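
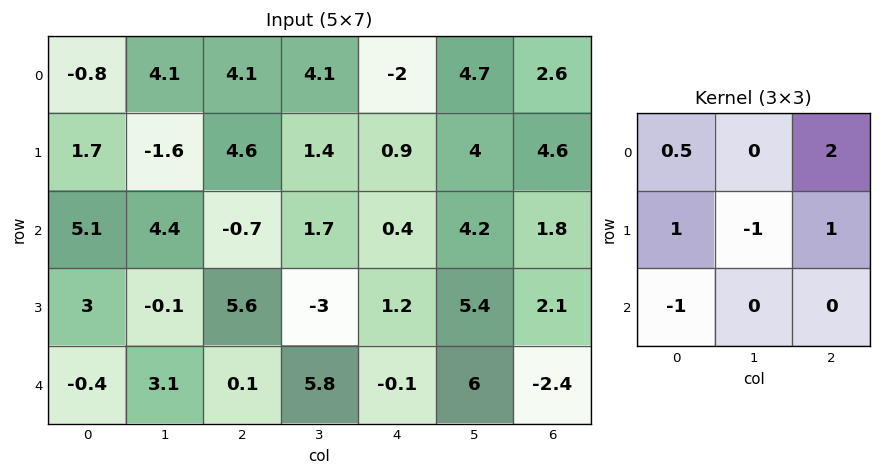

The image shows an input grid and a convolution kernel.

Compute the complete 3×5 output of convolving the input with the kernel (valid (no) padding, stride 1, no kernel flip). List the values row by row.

10.6 1.05 2.85 14.25 5.3
7.05 8.9 -3.5 17.2 6.45
10.25 -6.2 10.15 4.65 1.8

Output[0,0]: The receptive field on the input at this output position is [-0.8 4.1 4.1 / 1.7 -1.6 4.6 / 5.1 4.4 -0.7]. Elementwise product with the kernel and sum: -0.8·0.5 + 4.1·2 + 1.7·1 + -1.6·-1 + 4.6·1 + 5.1·-1.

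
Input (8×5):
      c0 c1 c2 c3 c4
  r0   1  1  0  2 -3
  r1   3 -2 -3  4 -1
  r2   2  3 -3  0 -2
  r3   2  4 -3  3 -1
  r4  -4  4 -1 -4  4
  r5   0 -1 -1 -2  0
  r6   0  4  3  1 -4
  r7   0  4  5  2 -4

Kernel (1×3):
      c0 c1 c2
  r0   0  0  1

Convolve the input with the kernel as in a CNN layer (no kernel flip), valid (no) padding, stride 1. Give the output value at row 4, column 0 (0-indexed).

-1

The receptive field on the input at this output position is [-4 4 -1]. Elementwise product with the kernel and sum: -1·1.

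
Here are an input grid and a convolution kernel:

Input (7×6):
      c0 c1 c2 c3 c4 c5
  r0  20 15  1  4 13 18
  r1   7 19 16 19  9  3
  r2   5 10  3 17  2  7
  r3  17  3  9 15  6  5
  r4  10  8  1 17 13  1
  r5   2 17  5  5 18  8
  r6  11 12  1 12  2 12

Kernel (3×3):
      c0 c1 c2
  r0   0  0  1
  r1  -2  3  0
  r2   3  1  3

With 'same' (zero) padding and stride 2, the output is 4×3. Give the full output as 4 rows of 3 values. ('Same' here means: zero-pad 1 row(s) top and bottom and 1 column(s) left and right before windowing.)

Output[0,0]: The receptive field on the zero-padded input at this output position is [0 0 0 / 0 20 15 / 0 7 19]. Elementwise product with the kernel and sum: 0·1 + 0·-2 + 20·3 + 0·3 + 7·1 + 19·3.
Output[0,1]: The receptive field on the zero-padded input at this output position is [0 0 0 / 15 1 4 / 19 16 19]. Elementwise product with the kernel and sum: 0·1 + 15·-2 + 1·3 + 19·3 + 16·1 + 19·3.

124 103 106
60 71 41
86 73 67
50 -16 -10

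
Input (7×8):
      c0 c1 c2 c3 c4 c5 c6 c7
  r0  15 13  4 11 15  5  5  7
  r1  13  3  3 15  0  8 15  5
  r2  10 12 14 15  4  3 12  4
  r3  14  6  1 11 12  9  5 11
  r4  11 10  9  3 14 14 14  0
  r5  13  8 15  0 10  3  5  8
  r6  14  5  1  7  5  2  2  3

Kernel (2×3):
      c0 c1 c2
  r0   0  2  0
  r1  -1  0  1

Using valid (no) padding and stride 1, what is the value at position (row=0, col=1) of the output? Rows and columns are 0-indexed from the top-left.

The receptive field on the input at this output position is [13 4 11 / 3 3 15]. Elementwise product with the kernel and sum: 4·2 + 3·-1 + 15·1.

20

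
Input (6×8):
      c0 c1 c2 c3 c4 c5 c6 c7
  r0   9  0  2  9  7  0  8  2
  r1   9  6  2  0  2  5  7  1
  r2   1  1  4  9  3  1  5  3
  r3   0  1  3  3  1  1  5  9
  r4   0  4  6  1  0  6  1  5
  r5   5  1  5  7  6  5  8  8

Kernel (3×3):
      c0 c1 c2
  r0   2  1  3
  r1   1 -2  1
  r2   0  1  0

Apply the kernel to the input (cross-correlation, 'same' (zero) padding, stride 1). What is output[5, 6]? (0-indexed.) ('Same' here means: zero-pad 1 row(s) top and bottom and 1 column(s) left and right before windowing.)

The receptive field on the zero-padded input at this output position is [6 1 5 / 5 8 8 / 0 0 0]. Elementwise product with the kernel and sum: 6·2 + 1·1 + 5·3 + 5·1 + 8·-2 + 8·1 + 0·1.

25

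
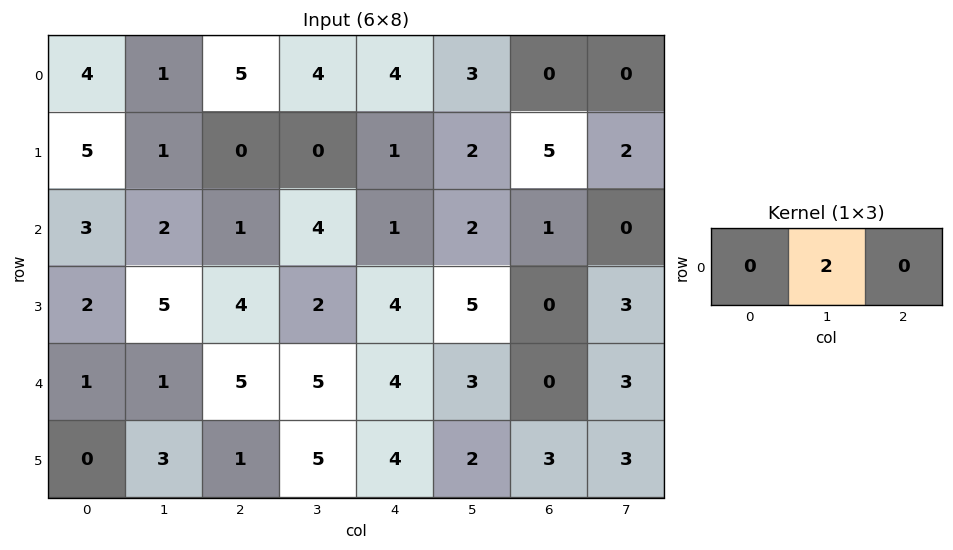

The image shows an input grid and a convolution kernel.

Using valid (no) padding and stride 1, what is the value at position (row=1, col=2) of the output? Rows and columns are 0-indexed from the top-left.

The receptive field on the input at this output position is [0 0 1]. Elementwise product with the kernel and sum: 0·2.

0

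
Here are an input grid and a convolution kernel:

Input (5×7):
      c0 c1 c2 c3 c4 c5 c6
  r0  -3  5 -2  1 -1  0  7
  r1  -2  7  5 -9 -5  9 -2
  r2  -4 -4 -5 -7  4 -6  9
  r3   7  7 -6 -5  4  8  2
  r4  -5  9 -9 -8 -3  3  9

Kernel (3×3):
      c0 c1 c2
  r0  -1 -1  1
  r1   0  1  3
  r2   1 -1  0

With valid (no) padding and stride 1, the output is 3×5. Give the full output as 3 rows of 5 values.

Output[0,0]: The receptive field on the input at this output position is [-3 5 -2 / -2 7 5 / -4 -4 -5]. Elementwise product with the kernel and sum: -3·-1 + 5·-1 + -2·1 + 7·1 + 5·3 + -4·1 + -4·-1.
Output[0,1]: The receptive field on the input at this output position is [5 -2 1 / 7 5 -9 / -4 -5 -7]. Elementwise product with the kernel and sum: 5·-1 + -2·-1 + 1·1 + 5·1 + -9·3 + -4·1 + -5·-1.

18 -23 -22 11 21
-19 -34 3 0 11
-22 -1 22 20 19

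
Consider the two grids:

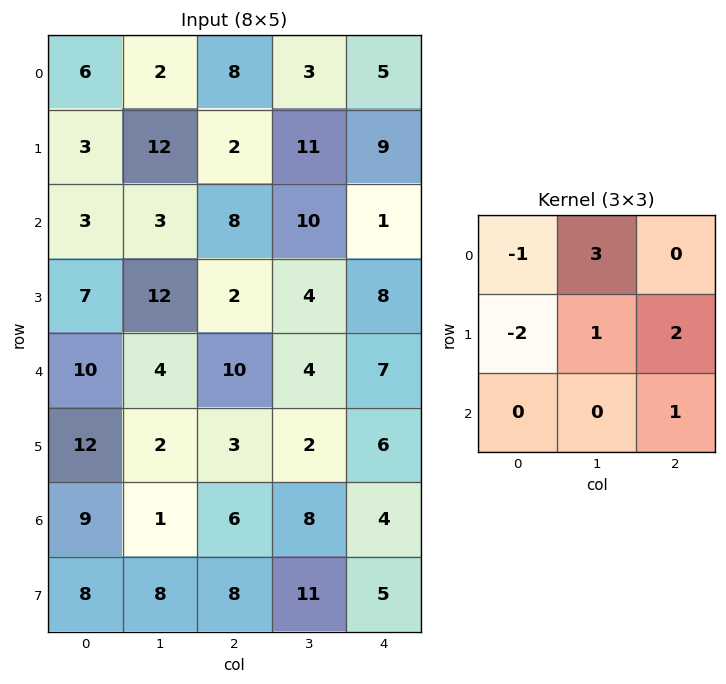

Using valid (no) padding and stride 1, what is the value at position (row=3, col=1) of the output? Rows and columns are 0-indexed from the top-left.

6

The receptive field on the input at this output position is [12 2 4 / 4 10 4 / 2 3 2]. Elementwise product with the kernel and sum: 12·-1 + 2·3 + 4·-2 + 10·1 + 4·2 + 2·1.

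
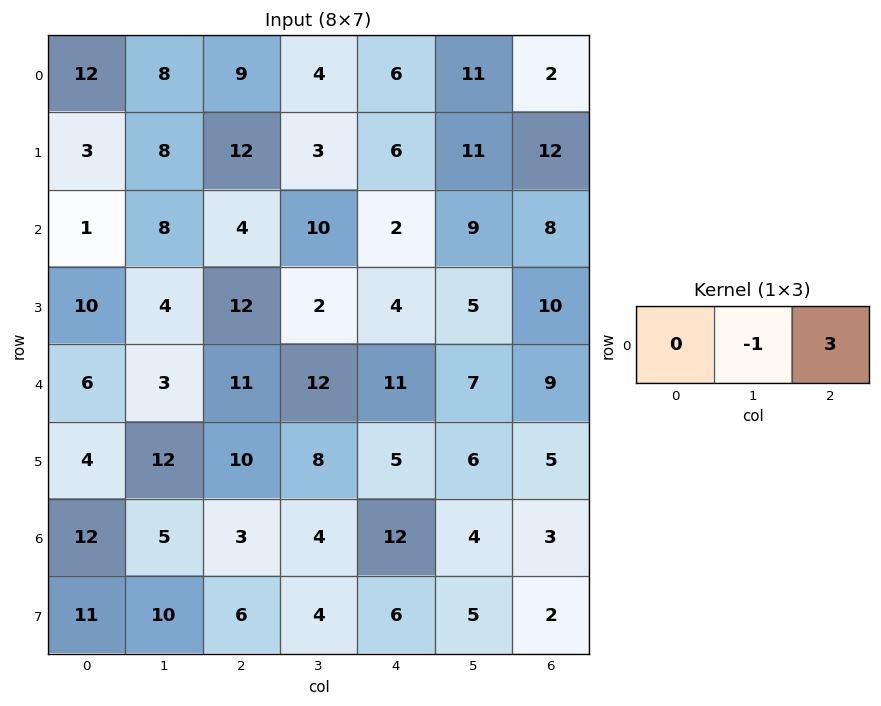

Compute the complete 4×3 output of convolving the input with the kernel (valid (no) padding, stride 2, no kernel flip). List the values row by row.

Output[0,0]: The receptive field on the input at this output position is [12 8 9]. Elementwise product with the kernel and sum: 8·-1 + 9·3.

19 14 -5
4 -4 15
30 21 20
4 32 5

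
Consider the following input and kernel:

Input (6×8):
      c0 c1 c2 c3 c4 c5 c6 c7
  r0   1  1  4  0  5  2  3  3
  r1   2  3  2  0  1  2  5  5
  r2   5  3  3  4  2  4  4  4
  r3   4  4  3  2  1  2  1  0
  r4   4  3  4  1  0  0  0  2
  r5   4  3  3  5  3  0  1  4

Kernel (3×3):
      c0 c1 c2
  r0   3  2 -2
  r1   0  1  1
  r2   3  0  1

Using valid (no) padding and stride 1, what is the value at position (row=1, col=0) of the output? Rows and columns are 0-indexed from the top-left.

The receptive field on the input at this output position is [2 3 2 / 5 3 3 / 4 4 3]. Elementwise product with the kernel and sum: 2·3 + 3·2 + 2·-2 + 3·1 + 3·1 + 4·3 + 3·1.

29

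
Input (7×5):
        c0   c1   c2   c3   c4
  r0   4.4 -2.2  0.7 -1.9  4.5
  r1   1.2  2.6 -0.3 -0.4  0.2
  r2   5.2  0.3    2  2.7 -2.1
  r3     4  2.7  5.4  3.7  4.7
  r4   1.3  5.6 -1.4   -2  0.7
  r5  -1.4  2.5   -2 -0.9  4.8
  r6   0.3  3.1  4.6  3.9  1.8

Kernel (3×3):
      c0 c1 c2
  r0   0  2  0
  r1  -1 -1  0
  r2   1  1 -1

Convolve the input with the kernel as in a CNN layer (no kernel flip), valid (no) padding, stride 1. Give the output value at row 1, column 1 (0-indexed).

1.5

The receptive field on the input at this output position is [2.6 -0.3 -0.4 / 0.3 2 2.7 / 2.7 5.4 3.7]. Elementwise product with the kernel and sum: -0.3·2 + 0.3·-1 + 2·-1 + 2.7·1 + 5.4·1 + 3.7·-1.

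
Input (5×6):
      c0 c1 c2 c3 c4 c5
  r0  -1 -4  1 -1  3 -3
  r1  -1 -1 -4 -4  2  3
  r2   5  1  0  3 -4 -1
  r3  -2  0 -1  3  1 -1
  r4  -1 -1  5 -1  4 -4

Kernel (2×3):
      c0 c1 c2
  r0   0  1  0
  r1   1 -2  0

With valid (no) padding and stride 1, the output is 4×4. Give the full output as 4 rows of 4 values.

Output[0,0]: The receptive field on the input at this output position is [-1 -4 1 / -1 -1 -4]. Elementwise product with the kernel and sum: -4·1 + -1·1 + -1·-2.
Output[0,1]: The receptive field on the input at this output position is [-4 1 -1 / -1 -4 -4]. Elementwise product with the kernel and sum: 1·1 + -1·1 + -4·-2.

-3 8 3 -5
2 -3 -10 13
-1 2 -4 -3
1 -12 10 -8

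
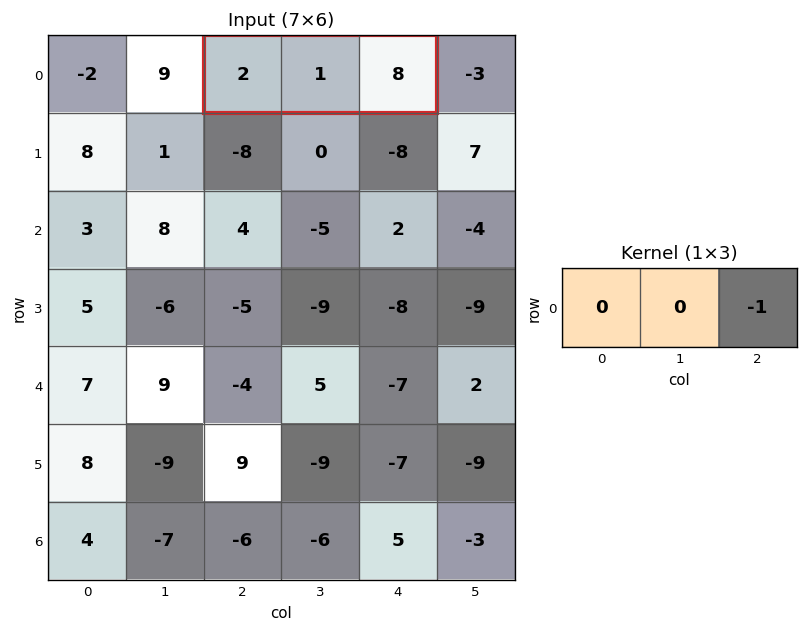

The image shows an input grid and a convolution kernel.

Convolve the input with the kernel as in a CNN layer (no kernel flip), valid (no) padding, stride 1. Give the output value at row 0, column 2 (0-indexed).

-8

The receptive field on the input at this output position is [2 1 8]. Elementwise product with the kernel and sum: 8·-1.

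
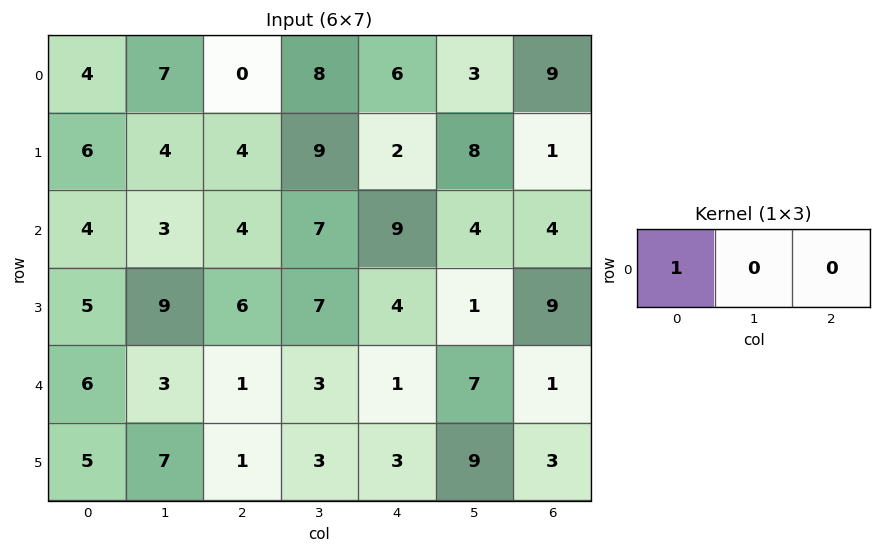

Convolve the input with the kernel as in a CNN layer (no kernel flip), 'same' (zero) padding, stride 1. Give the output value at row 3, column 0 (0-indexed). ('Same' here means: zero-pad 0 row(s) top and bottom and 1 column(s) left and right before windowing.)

0

The receptive field on the zero-padded input at this output position is [0 5 9]. Elementwise product with the kernel and sum: 0·1.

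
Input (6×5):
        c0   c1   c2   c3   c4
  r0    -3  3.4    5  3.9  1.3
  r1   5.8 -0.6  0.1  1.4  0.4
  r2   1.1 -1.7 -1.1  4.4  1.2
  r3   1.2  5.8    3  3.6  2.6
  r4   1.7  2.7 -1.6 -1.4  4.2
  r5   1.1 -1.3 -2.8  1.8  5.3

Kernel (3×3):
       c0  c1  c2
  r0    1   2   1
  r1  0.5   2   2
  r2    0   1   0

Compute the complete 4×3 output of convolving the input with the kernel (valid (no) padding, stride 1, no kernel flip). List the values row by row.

9 18.9 22.15
5.45 9.75 17.55
17.5 15 21.4
17.55 7.95 19.4

Output[0,0]: The receptive field on the input at this output position is [-3 3.4 5 / 5.8 -0.6 0.1 / 1.1 -1.7 -1.1]. Elementwise product with the kernel and sum: -3·1 + 3.4·2 + 5·1 + 5.8·0.5 + -0.6·2 + 0.1·2 + -1.7·1.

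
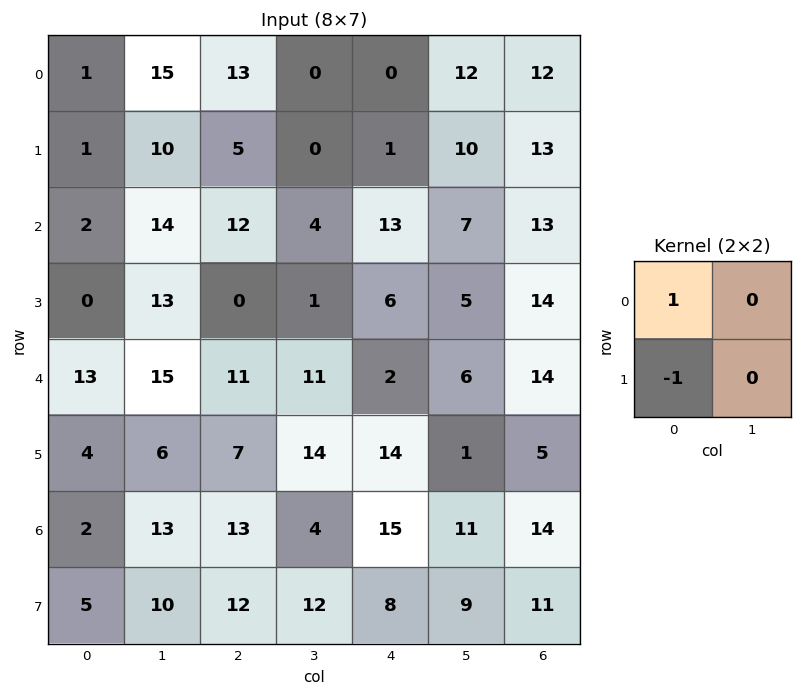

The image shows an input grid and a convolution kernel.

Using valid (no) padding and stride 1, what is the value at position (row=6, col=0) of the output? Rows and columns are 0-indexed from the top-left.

-3

The receptive field on the input at this output position is [2 13 / 5 10]. Elementwise product with the kernel and sum: 2·1 + 5·-1.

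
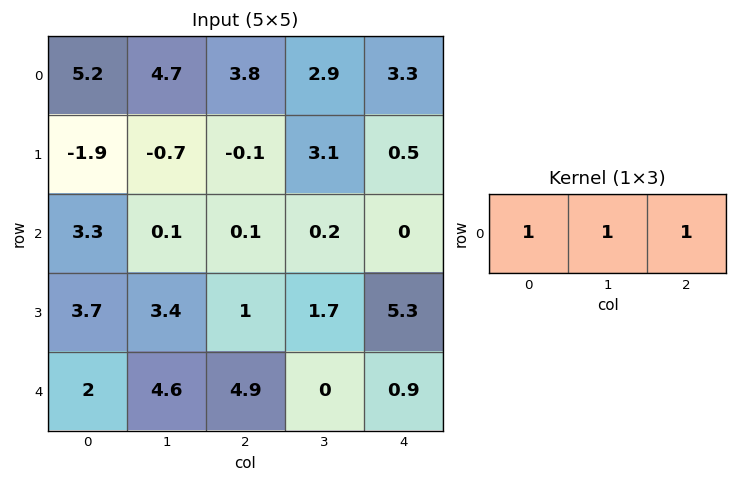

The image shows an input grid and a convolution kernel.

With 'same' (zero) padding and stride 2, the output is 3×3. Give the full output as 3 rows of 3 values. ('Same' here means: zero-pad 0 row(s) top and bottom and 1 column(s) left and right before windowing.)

Output[0,0]: The receptive field on the zero-padded input at this output position is [0 5.2 4.7]. Elementwise product with the kernel and sum: 0·1 + 5.2·1 + 4.7·1.

9.9 11.4 6.2
3.4 0.4 0.2
6.6 9.5 0.9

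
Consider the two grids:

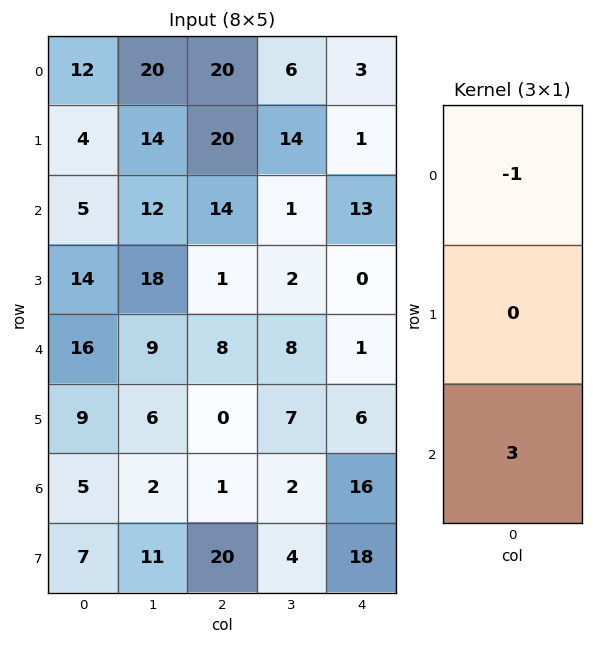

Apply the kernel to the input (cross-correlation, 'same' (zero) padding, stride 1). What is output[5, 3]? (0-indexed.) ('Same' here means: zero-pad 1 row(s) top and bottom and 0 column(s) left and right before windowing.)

-2

The receptive field on the zero-padded input at this output position is [8 / 7 / 2]. Elementwise product with the kernel and sum: 8·-1 + 2·3.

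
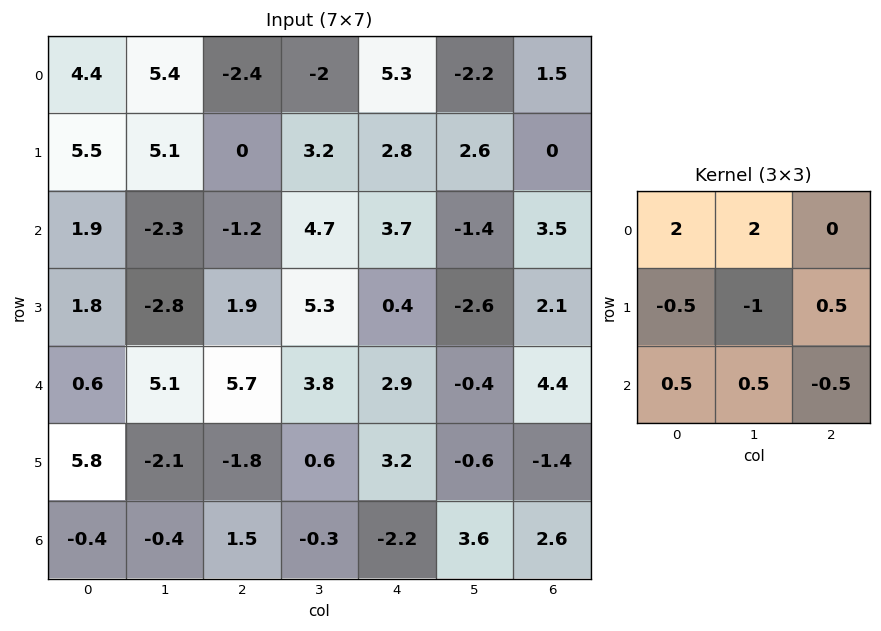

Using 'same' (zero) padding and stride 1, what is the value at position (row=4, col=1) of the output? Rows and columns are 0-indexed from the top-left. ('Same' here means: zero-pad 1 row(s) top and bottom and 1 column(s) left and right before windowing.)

The receptive field on the zero-padded input at this output position is [1.8 -2.8 1.9 / 0.6 5.1 5.7 / 5.8 -2.1 -1.8]. Elementwise product with the kernel and sum: 1.8·2 + -2.8·2 + 0.6·-0.5 + 5.1·-1 + 5.7·0.5 + 5.8·0.5 + -2.1·0.5 + -1.8·-0.5.

-1.8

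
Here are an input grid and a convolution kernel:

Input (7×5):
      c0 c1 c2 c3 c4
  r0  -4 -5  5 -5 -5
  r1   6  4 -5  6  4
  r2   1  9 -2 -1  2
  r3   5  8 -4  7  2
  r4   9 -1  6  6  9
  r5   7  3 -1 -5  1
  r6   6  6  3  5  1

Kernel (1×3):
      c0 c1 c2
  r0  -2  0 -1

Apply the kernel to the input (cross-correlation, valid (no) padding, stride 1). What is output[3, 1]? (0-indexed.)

The receptive field on the input at this output position is [8 -4 7]. Elementwise product with the kernel and sum: 8·-2 + 7·-1.

-23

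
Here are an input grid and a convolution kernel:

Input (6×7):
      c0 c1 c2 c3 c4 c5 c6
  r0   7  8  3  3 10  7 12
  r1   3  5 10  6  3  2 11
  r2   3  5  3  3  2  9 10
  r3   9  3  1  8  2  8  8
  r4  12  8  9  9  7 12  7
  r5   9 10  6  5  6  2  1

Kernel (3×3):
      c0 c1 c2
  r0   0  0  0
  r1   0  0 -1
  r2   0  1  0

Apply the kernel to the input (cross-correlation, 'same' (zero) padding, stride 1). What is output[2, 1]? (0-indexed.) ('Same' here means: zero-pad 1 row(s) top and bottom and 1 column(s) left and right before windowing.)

The receptive field on the zero-padded input at this output position is [3 5 10 / 3 5 3 / 9 3 1]. Elementwise product with the kernel and sum: 3·-1 + 3·1.

0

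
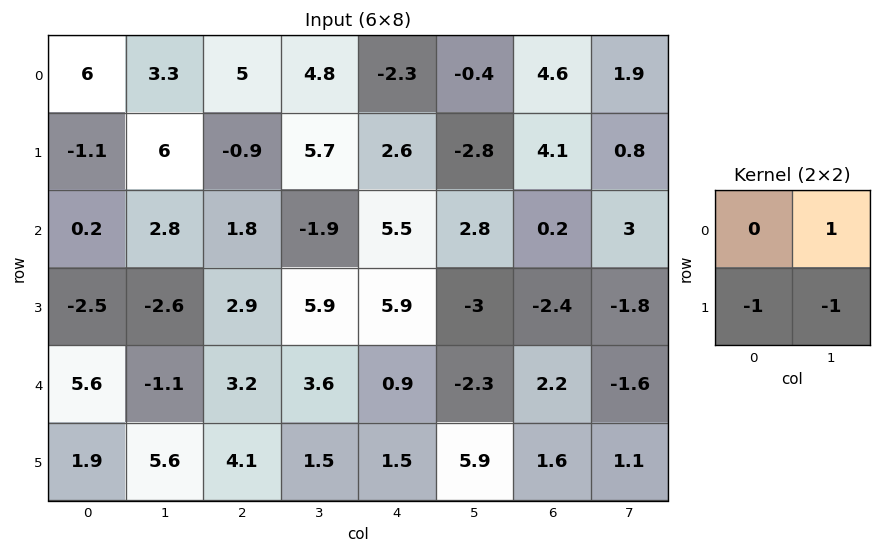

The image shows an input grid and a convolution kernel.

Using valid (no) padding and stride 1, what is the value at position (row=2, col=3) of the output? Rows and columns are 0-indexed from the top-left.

-6.3

The receptive field on the input at this output position is [-1.9 5.5 / 5.9 5.9]. Elementwise product with the kernel and sum: 5.5·1 + 5.9·-1 + 5.9·-1.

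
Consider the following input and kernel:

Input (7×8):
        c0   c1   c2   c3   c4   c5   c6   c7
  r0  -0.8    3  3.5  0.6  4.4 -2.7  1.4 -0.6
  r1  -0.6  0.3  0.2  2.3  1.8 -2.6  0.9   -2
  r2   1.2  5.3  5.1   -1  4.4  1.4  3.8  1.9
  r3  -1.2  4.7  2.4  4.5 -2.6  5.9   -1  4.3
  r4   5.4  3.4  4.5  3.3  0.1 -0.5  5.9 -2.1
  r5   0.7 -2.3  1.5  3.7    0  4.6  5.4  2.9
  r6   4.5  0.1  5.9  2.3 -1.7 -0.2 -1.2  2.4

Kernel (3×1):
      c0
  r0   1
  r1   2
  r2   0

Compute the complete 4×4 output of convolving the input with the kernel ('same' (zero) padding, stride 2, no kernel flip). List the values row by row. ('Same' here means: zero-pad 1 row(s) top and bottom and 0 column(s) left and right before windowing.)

Output[0,0]: The receptive field on the zero-padded input at this output position is [0 / -0.8 / -0.6]. Elementwise product with the kernel and sum: 0·1 + -0.8·2.
Output[0,1]: The receptive field on the zero-padded input at this output position is [0 / 3.5 / 0.2]. Elementwise product with the kernel and sum: 0·1 + 3.5·2.

-1.6 7 8.8 2.8
1.8 10.4 10.6 8.5
9.6 11.4 -2.4 10.8
9.7 13.3 -3.4 3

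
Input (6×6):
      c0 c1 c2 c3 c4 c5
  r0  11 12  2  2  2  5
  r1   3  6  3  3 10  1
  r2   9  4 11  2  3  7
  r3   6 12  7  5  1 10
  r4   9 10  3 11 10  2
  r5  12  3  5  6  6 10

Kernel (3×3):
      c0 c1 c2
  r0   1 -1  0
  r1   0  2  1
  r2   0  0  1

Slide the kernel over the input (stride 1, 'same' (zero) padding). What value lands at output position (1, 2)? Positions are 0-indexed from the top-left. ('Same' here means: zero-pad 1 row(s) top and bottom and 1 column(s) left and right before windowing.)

The receptive field on the zero-padded input at this output position is [12 2 2 / 6 3 3 / 4 11 2]. Elementwise product with the kernel and sum: 12·1 + 2·-1 + 3·2 + 3·1 + 2·1.

21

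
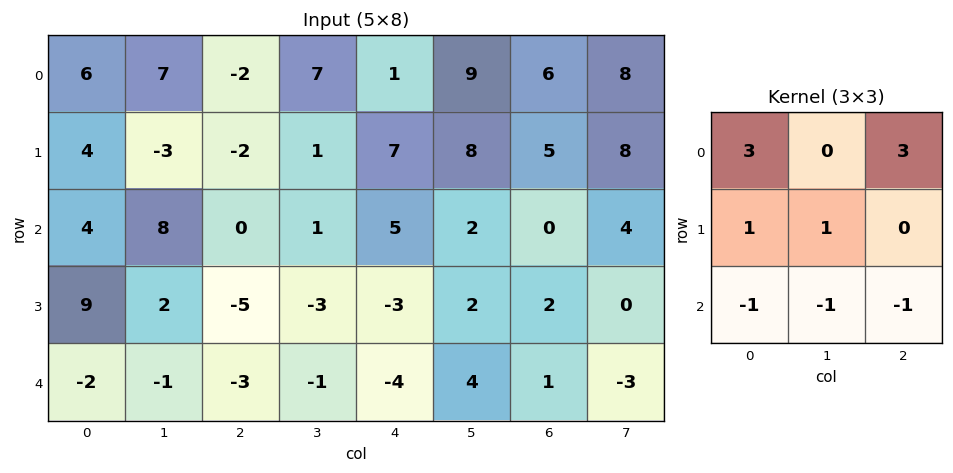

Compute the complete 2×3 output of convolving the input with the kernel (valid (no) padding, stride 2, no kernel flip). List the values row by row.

1 -10 29
29 15 13

Output[0,0]: The receptive field on the input at this output position is [6 7 -2 / 4 -3 -2 / 4 8 0]. Elementwise product with the kernel and sum: 6·3 + -2·3 + 4·1 + -3·1 + 4·-1 + 8·-1 + 0·-1.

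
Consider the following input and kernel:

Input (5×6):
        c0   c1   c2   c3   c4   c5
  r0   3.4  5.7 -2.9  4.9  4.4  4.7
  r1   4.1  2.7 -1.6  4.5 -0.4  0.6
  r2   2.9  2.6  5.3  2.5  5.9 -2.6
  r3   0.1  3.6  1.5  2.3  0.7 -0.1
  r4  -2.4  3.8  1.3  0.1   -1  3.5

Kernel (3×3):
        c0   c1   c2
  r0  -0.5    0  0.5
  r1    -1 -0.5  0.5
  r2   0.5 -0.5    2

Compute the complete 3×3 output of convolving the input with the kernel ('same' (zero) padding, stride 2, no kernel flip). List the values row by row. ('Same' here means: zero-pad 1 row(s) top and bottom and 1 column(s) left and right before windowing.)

4.5 9.35 -1.1
8.35 2.55 -8.1
4.9 -5.05 0.95

Output[0,0]: The receptive field on the zero-padded input at this output position is [0 0 0 / 0 3.4 5.7 / 0 4.1 2.7]. Elementwise product with the kernel and sum: 0·-0.5 + 0·0.5 + 0·-1 + 3.4·-0.5 + 5.7·0.5 + 0·0.5 + 4.1·-0.5 + 2.7·2.
Output[0,1]: The receptive field on the zero-padded input at this output position is [0 0 0 / 5.7 -2.9 4.9 / 2.7 -1.6 4.5]. Elementwise product with the kernel and sum: 0·-0.5 + 0·0.5 + 5.7·-1 + -2.9·-0.5 + 4.9·0.5 + 2.7·0.5 + -1.6·-0.5 + 4.5·2.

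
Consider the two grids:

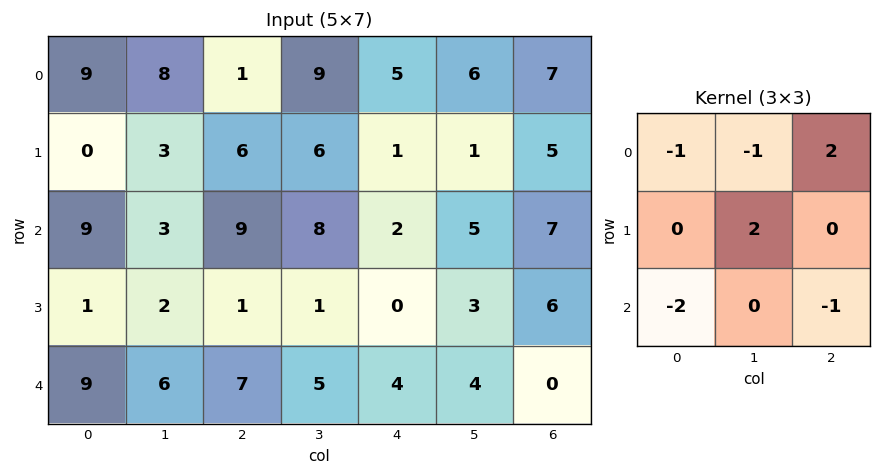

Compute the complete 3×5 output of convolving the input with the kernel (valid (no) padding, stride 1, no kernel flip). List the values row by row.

Output[0,0]: The receptive field on the input at this output position is [9 8 1 / 0 3 6 / 9 3 9]. Elementwise product with the kernel and sum: 9·-1 + 8·-1 + 1·2 + 3·2 + 9·-2 + 9·-1.

-36 7 -8 -21 -6
12 16 4 -6 12
-15 -11 -29 -14 5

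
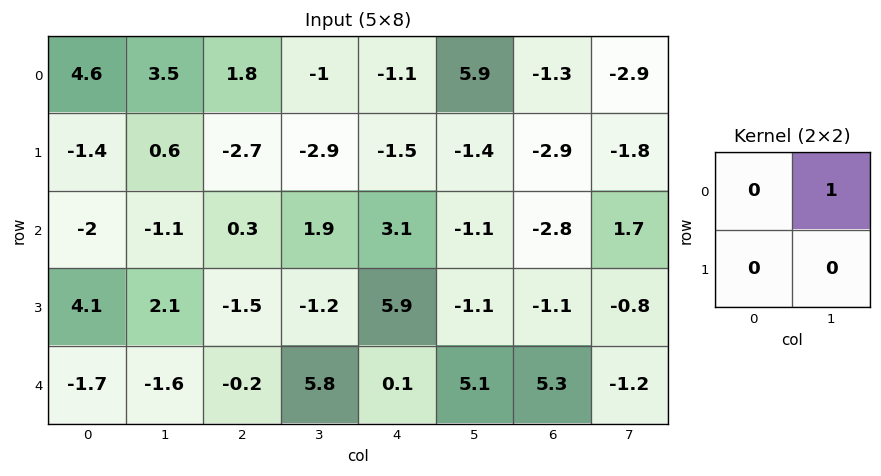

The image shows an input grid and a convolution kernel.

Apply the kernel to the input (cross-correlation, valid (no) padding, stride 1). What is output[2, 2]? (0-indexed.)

The receptive field on the input at this output position is [0.3 1.9 / -1.5 -1.2]. Elementwise product with the kernel and sum: 1.9·1.

1.9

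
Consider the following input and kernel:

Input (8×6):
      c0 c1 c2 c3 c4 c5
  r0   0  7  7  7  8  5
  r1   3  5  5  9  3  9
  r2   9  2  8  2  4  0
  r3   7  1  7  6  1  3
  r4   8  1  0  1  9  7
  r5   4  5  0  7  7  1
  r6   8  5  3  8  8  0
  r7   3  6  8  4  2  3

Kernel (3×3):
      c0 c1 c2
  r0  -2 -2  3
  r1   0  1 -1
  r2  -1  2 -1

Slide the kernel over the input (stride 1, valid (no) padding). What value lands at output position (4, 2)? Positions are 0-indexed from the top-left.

30

The receptive field on the input at this output position is [0 1 9 / 0 7 7 / 3 8 8]. Elementwise product with the kernel and sum: 0·-2 + 1·-2 + 9·3 + 7·1 + 7·-1 + 3·-1 + 8·2 + 8·-1.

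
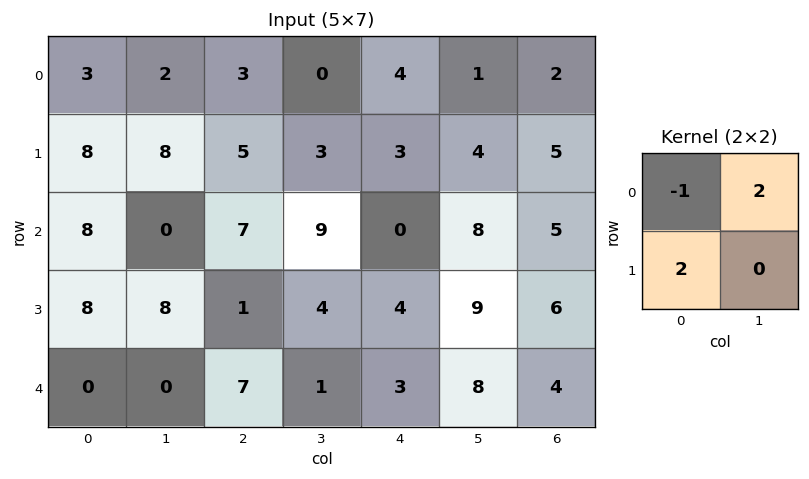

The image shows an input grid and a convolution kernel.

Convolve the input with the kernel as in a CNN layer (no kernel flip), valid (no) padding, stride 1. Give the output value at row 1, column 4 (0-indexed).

The receptive field on the input at this output position is [3 4 / 0 8]. Elementwise product with the kernel and sum: 3·-1 + 4·2 + 0·2.

5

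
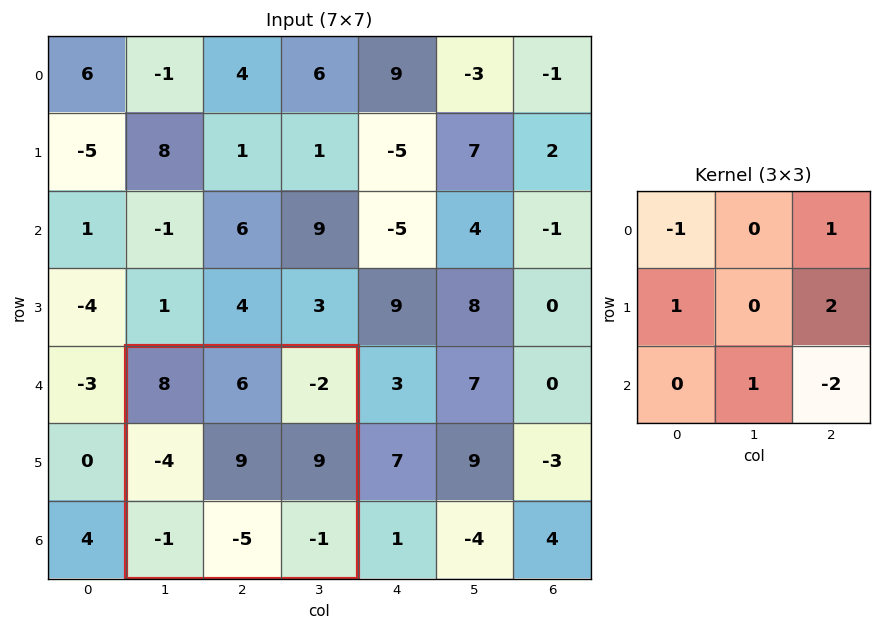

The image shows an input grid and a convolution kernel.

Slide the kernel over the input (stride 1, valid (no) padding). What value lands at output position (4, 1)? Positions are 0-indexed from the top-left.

1

The receptive field on the input at this output position is [8 6 -2 / -4 9 9 / -1 -5 -1]. Elementwise product with the kernel and sum: 8·-1 + -2·1 + -4·1 + 9·2 + -5·1 + -1·-2.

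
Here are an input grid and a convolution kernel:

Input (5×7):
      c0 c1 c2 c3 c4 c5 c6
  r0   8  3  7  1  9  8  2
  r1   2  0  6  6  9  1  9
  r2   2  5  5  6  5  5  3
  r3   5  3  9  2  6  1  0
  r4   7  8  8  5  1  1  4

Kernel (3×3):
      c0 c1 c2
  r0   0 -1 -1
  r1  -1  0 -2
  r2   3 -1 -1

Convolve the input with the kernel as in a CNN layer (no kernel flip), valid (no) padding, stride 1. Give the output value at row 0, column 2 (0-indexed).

The receptive field on the input at this output position is [7 1 9 / 6 6 9 / 5 6 5]. Elementwise product with the kernel and sum: 1·-1 + 9·-1 + 6·-1 + 9·-2 + 5·3 + 6·-1 + 5·-1.

-30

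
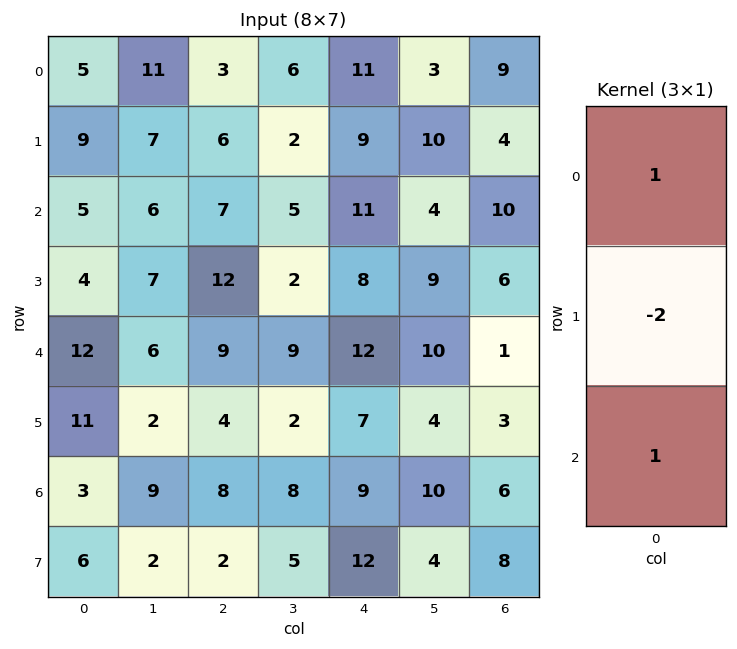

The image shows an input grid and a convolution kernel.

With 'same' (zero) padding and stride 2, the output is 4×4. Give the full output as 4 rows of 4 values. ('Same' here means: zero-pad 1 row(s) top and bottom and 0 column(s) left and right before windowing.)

-1 0 -13 -14
3 4 -5 -10
-9 -2 -9 7
11 -10 1 -1

Output[0,0]: The receptive field on the zero-padded input at this output position is [0 / 5 / 9]. Elementwise product with the kernel and sum: 0·1 + 5·-2 + 9·1.
Output[0,1]: The receptive field on the zero-padded input at this output position is [0 / 3 / 6]. Elementwise product with the kernel and sum: 0·1 + 3·-2 + 6·1.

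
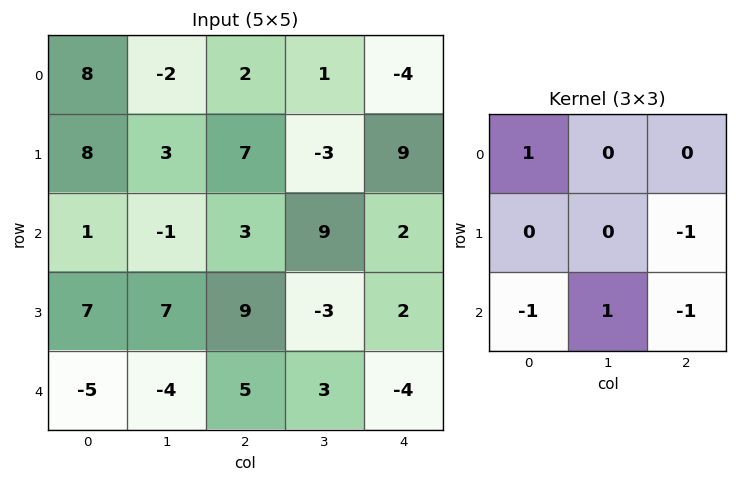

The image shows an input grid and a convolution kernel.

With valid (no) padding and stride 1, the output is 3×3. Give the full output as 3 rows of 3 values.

-4 -4 -3
-4 -1 -9
-12 8 3

Output[0,0]: The receptive field on the input at this output position is [8 -2 2 / 8 3 7 / 1 -1 3]. Elementwise product with the kernel and sum: 8·1 + 7·-1 + 1·-1 + -1·1 + 3·-1.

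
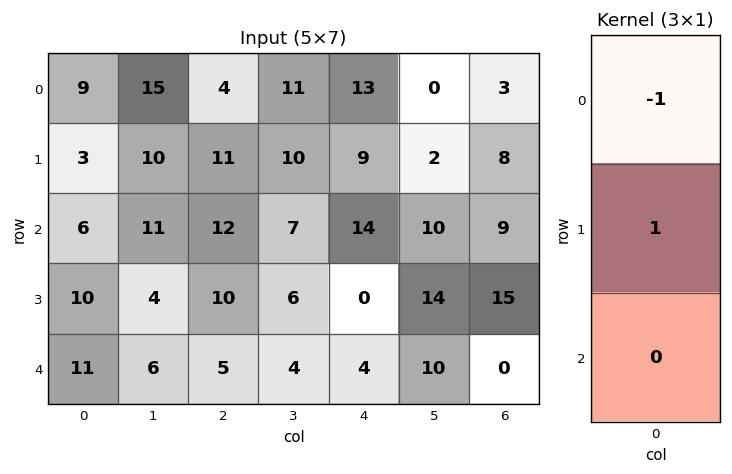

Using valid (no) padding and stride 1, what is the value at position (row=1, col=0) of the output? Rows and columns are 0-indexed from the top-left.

The receptive field on the input at this output position is [3 / 6 / 10]. Elementwise product with the kernel and sum: 3·-1 + 6·1.

3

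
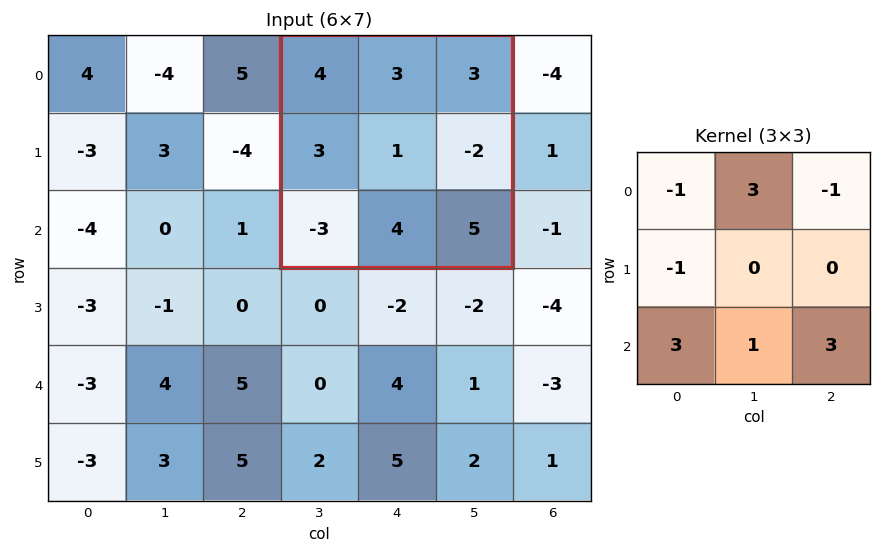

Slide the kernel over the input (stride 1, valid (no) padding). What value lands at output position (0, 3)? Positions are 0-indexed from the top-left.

9

The receptive field on the input at this output position is [4 3 3 / 3 1 -2 / -3 4 5]. Elementwise product with the kernel and sum: 4·-1 + 3·3 + 3·-1 + 3·-1 + -3·3 + 4·1 + 5·3.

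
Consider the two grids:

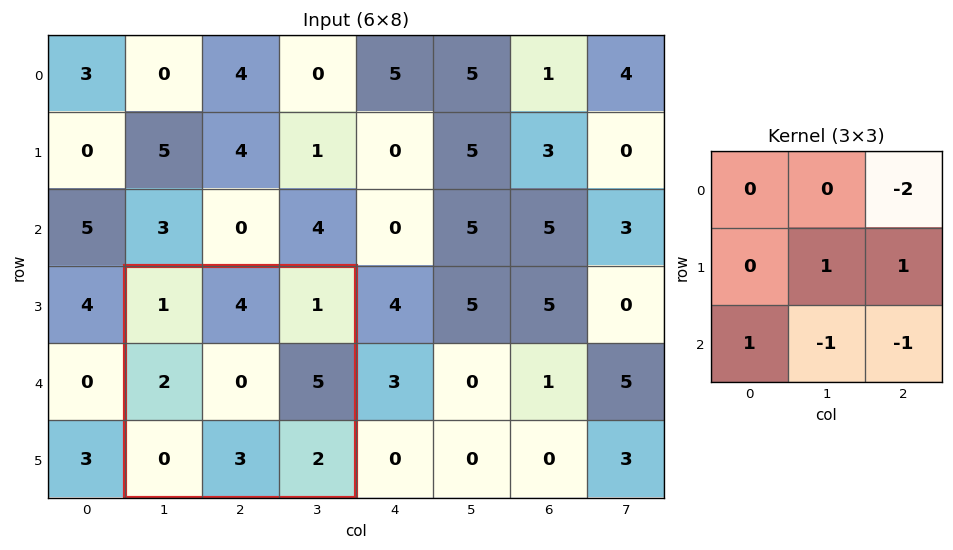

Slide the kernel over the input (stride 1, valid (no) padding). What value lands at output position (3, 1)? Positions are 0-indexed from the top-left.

The receptive field on the input at this output position is [1 4 1 / 2 0 5 / 0 3 2]. Elementwise product with the kernel and sum: 1·-2 + 0·1 + 5·1 + 0·1 + 3·-1 + 2·-1.

-2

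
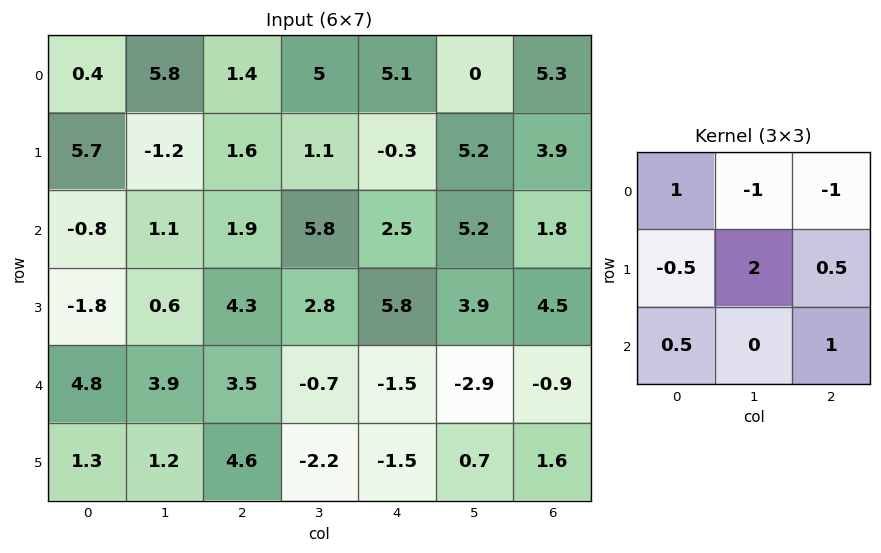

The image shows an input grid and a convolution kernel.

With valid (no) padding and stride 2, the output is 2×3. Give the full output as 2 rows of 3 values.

Output[0,0]: The receptive field on the input at this output position is [0.4 5.8 1.4 / 5.7 -1.2 1.6 / -0.8 1.1 1.9]. Elementwise product with the kernel and sum: 0.4·1 + 5.8·-1 + 1.4·-1 + 5.7·-0.5 + -1.2·2 + 1.6·0.5 + -0.8·0.5 + 1.9·1.
Output[0,1]: The receptive field on the input at this output position is [1.4 5 5.1 / 1.6 1.1 -0.3 / 1.9 5.8 2.5]. Elementwise product with the kernel and sum: 1.4·1 + 5·-1 + 5.1·-1 + 1.6·-0.5 + 1.1·2 + -0.3·0.5 + 1.9·0.5 + 2.5·1.

-9.75 -4 15.35
6.35 0.2 1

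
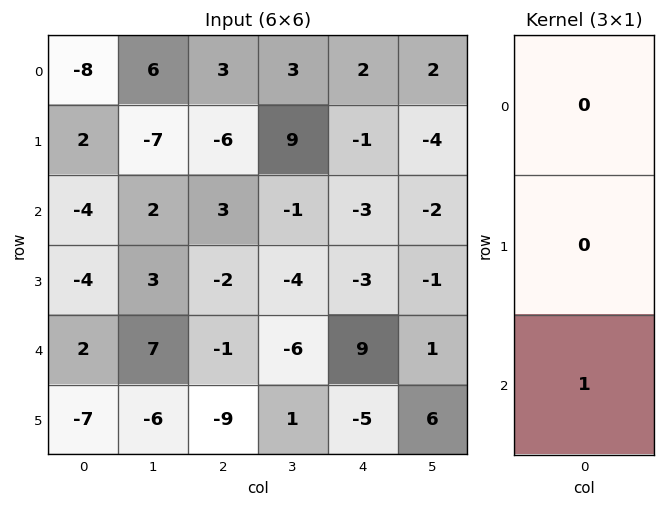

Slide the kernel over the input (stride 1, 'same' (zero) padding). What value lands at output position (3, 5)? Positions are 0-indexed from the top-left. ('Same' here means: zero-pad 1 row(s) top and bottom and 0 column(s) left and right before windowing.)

1

The receptive field on the zero-padded input at this output position is [-2 / -1 / 1]. Elementwise product with the kernel and sum: 1·1.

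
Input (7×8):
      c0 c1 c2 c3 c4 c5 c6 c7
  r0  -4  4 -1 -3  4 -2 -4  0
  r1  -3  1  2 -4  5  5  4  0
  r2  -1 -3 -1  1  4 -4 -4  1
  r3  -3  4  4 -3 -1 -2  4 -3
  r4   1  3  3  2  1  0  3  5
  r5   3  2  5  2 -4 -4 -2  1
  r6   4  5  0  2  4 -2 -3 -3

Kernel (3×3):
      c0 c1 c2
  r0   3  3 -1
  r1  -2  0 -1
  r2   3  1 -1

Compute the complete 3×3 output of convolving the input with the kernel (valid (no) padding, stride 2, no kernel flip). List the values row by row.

0 -31 8
-6 -1 2
15 6 23

Output[0,0]: The receptive field on the input at this output position is [-4 4 -1 / -3 1 2 / -1 -3 -1]. Elementwise product with the kernel and sum: -4·3 + 4·3 + -1·-1 + -3·-2 + 2·-1 + -1·3 + -3·1 + -1·-1.
Output[0,1]: The receptive field on the input at this output position is [-1 -3 4 / 2 -4 5 / -1 1 4]. Elementwise product with the kernel and sum: -1·3 + -3·3 + 4·-1 + 2·-2 + 5·-1 + -1·3 + 1·1 + 4·-1.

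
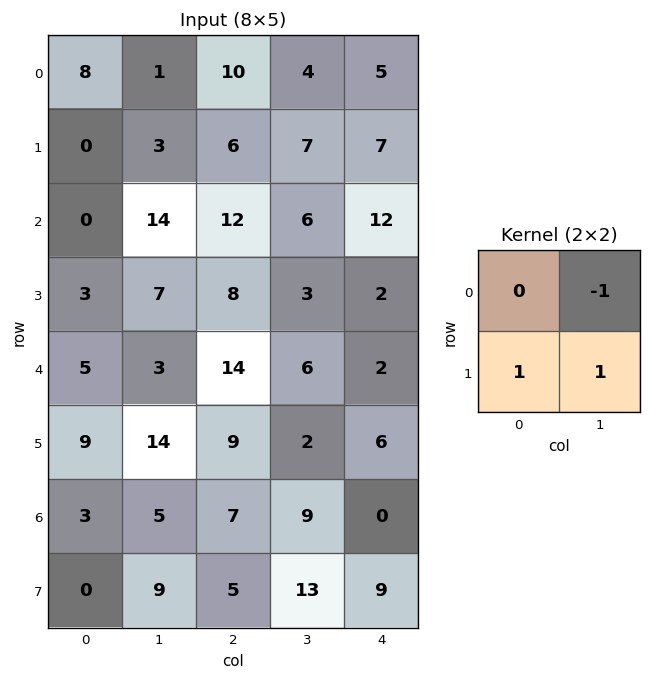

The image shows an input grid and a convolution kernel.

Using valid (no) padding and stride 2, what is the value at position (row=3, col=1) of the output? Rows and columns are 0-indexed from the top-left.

The receptive field on the input at this output position is [7 9 / 5 13]. Elementwise product with the kernel and sum: 9·-1 + 5·1 + 13·1.

9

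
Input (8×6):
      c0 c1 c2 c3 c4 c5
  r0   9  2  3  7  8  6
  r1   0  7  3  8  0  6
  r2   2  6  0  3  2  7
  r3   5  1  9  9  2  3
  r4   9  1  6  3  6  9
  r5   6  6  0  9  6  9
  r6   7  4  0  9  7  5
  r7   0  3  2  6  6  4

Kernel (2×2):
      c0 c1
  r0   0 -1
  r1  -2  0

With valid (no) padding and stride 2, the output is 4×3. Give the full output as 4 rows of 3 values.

-2 -13 -6
-16 -21 -11
-13 -3 -21
-4 -13 -17

Output[0,0]: The receptive field on the input at this output position is [9 2 / 0 7]. Elementwise product with the kernel and sum: 2·-1 + 0·-2.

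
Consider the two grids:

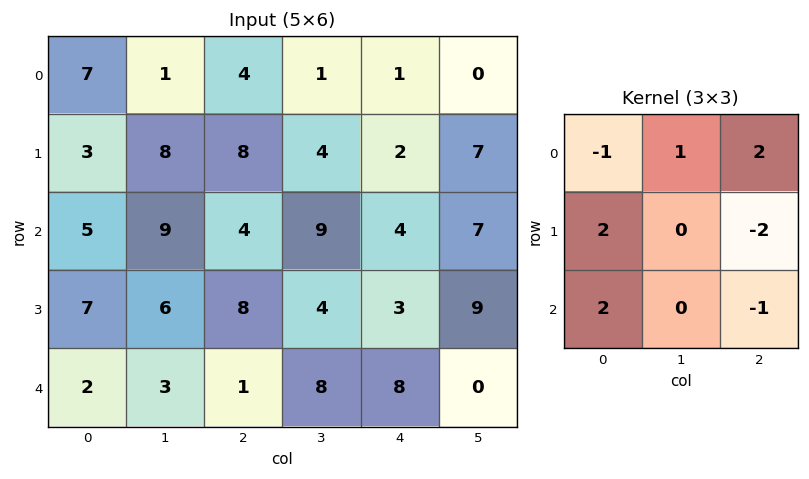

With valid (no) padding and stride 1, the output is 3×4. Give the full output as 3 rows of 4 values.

-2 22 15 5
29 16 13 15
13 15 17 15

Output[0,0]: The receptive field on the input at this output position is [7 1 4 / 3 8 8 / 5 9 4]. Elementwise product with the kernel and sum: 7·-1 + 1·1 + 4·2 + 3·2 + 8·-2 + 5·2 + 4·-1.
Output[0,1]: The receptive field on the input at this output position is [1 4 1 / 8 8 4 / 9 4 9]. Elementwise product with the kernel and sum: 1·-1 + 4·1 + 1·2 + 8·2 + 4·-2 + 9·2 + 9·-1.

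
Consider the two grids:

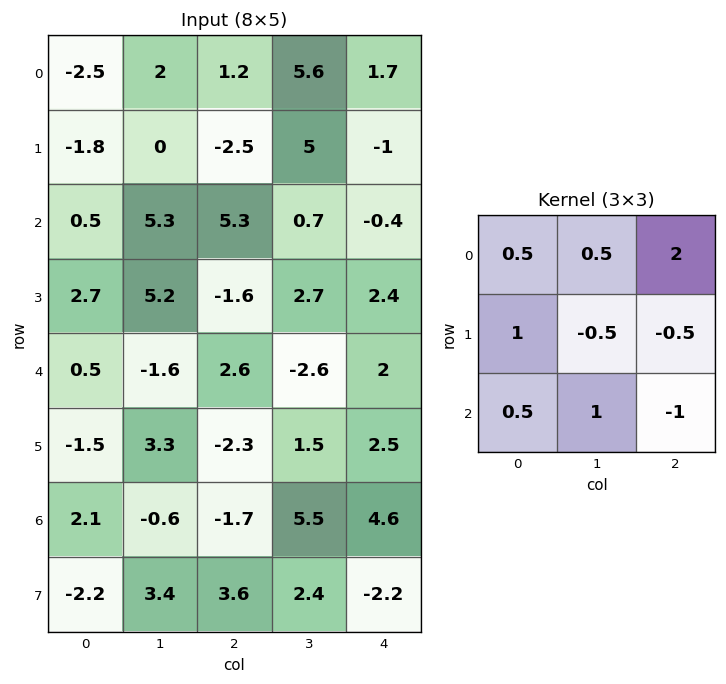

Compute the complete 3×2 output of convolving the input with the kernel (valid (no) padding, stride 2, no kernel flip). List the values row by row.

Output[0,0]: The receptive field on the input at this output position is [-2.5 2 1.2 / -1.8 0 -2.5 / 0.5 5.3 5.3]. Elementwise product with the kernel and sum: -2.5·0.5 + 2·0.5 + 1.2·2 + -1.8·1 + 0·-0.5 + -2.5·-0.5 + 0.5·0.5 + 5.3·1 + 5.3·-1.

1.85 6.05
10.45 -5.25
4.8 -0.25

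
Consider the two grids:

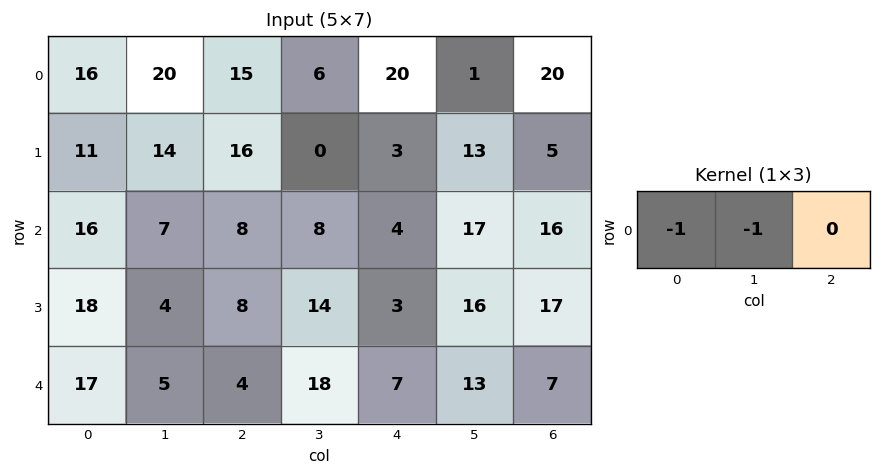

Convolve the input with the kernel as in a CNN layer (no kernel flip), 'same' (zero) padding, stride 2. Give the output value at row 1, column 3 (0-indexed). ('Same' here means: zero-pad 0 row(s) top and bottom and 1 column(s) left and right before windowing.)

The receptive field on the zero-padded input at this output position is [17 16 0]. Elementwise product with the kernel and sum: 17·-1 + 16·-1.

-33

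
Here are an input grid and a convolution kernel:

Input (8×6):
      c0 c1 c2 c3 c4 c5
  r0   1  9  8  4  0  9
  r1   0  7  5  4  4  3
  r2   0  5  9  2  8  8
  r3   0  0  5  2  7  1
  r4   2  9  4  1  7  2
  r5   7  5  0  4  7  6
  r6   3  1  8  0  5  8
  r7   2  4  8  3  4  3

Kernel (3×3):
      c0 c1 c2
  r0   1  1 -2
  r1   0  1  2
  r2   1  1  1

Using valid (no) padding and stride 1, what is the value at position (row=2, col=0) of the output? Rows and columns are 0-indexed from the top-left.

The receptive field on the input at this output position is [0 5 9 / 0 0 5 / 2 9 4]. Elementwise product with the kernel and sum: 0·1 + 5·1 + 9·-2 + 0·1 + 5·2 + 2·1 + 9·1 + 4·1.

12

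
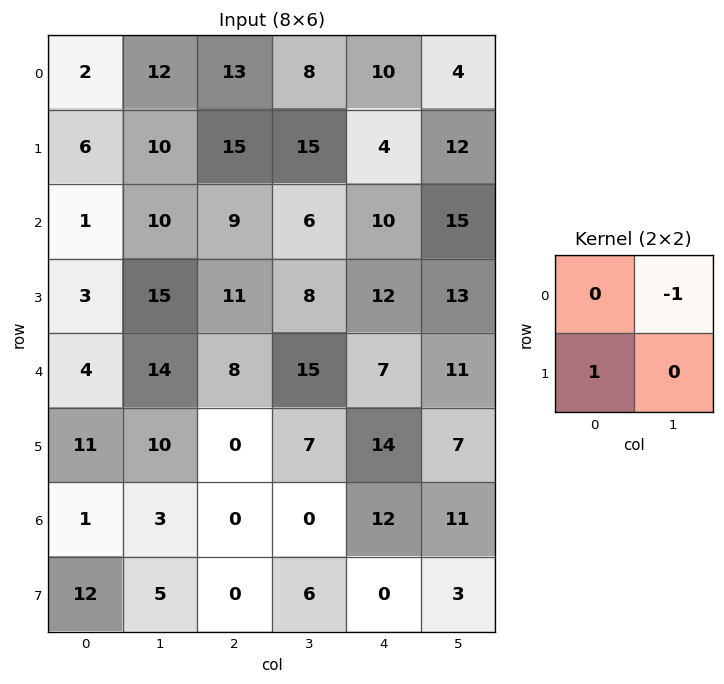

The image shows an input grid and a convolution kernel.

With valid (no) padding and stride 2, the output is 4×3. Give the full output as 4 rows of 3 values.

-6 7 0
-7 5 -3
-3 -15 3
9 0 -11

Output[0,0]: The receptive field on the input at this output position is [2 12 / 6 10]. Elementwise product with the kernel and sum: 12·-1 + 6·1.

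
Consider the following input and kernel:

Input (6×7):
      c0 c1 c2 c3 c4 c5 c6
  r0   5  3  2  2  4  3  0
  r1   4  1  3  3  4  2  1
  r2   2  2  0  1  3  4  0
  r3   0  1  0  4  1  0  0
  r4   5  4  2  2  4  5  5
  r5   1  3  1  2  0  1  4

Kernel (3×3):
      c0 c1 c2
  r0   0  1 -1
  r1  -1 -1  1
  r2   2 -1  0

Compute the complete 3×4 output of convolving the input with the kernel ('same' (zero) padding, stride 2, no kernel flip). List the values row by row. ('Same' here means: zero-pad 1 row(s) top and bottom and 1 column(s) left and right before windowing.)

Output[0,0]: The receptive field on the zero-padded input at this output position is [0 0 0 / 0 5 3 / 0 4 1]. Elementwise product with the kernel and sum: 0·1 + 0·-1 + 0·-1 + 5·-1 + 3·1 + 0·2 + 4·-1.
Output[0,1]: The receptive field on the zero-padded input at this output position is [0 0 0 / 3 2 2 / 1 3 3]. Elementwise product with the kernel and sum: 0·1 + 0·-1 + 3·-1 + 2·-1 + 2·1 + 1·2 + 3·-1.

-6 -4 -1 0
3 1 9 -3
-3 -3 4 -12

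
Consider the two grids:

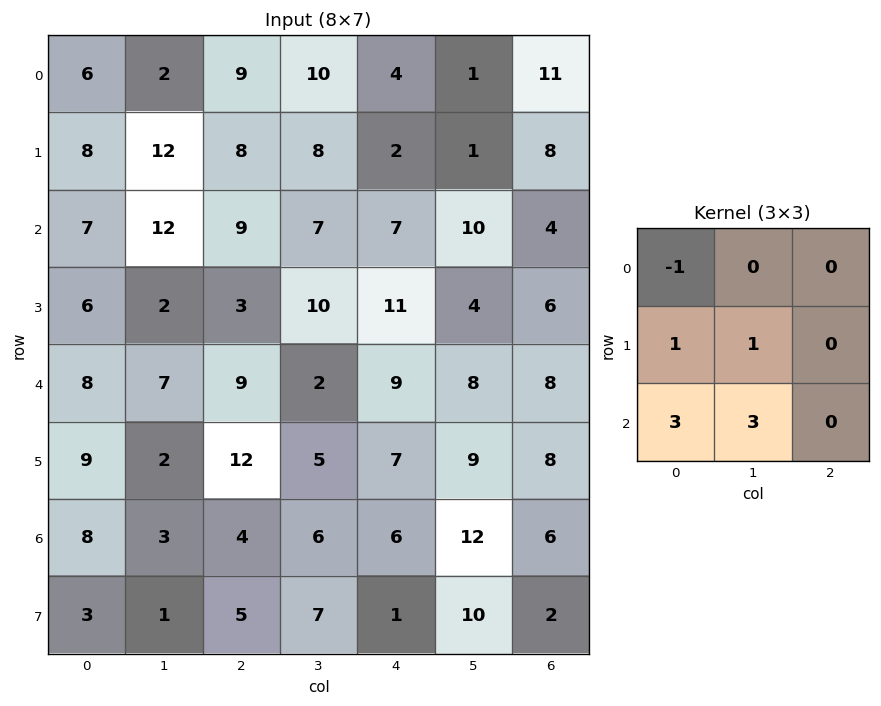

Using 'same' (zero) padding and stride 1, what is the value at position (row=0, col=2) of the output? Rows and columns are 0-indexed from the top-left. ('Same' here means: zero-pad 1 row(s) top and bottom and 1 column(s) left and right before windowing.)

71

The receptive field on the zero-padded input at this output position is [0 0 0 / 2 9 10 / 12 8 8]. Elementwise product with the kernel and sum: 0·-1 + 2·1 + 9·1 + 12·3 + 8·3.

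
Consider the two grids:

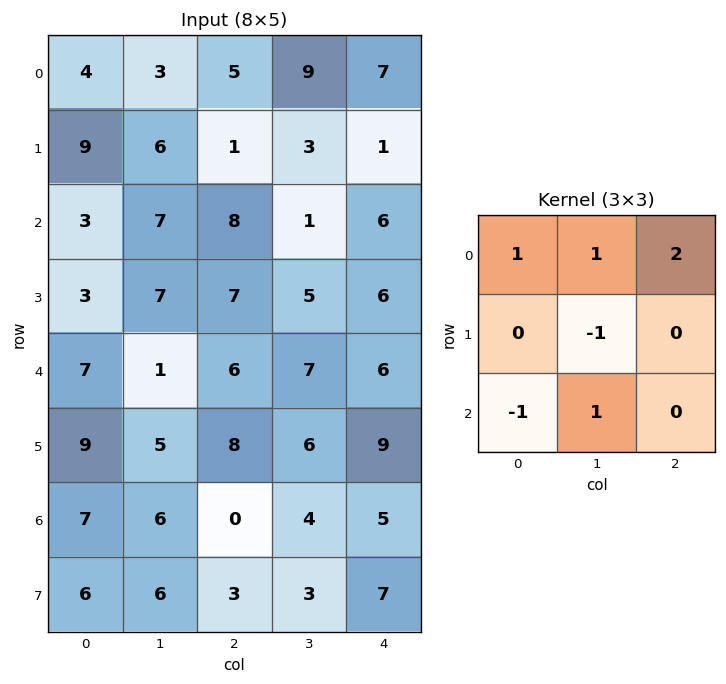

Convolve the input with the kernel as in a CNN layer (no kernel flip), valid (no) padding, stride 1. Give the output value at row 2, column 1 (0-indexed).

15

The receptive field on the input at this output position is [7 8 1 / 7 7 5 / 1 6 7]. Elementwise product with the kernel and sum: 7·1 + 8·1 + 1·2 + 7·-1 + 1·-1 + 6·1.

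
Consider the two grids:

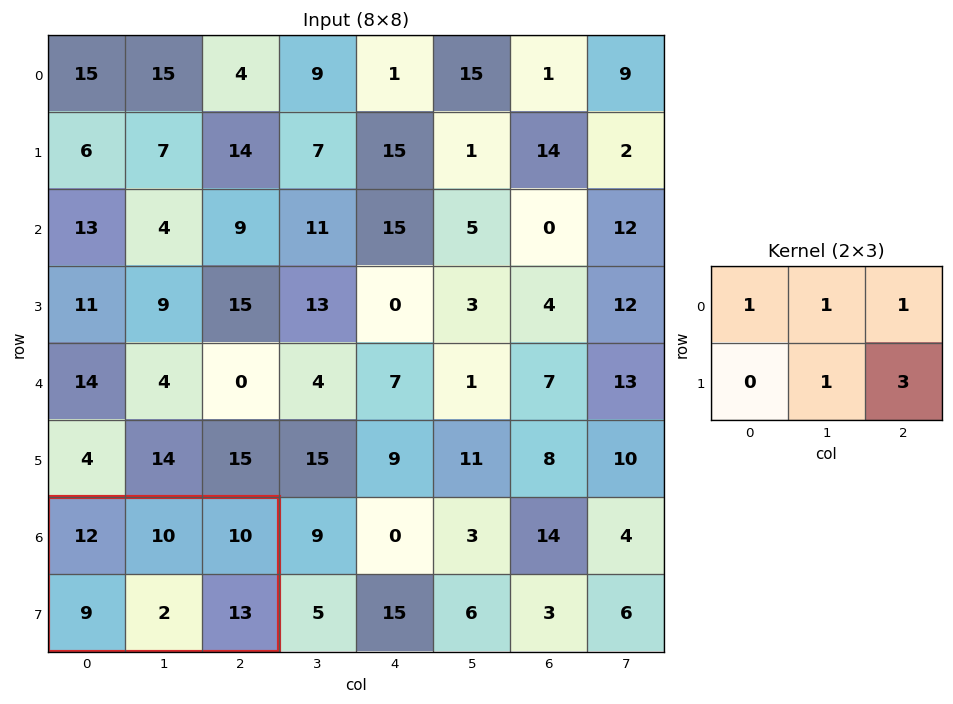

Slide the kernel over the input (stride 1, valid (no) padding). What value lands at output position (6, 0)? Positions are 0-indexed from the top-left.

The receptive field on the input at this output position is [12 10 10 / 9 2 13]. Elementwise product with the kernel and sum: 12·1 + 10·1 + 10·1 + 2·1 + 13·3.

73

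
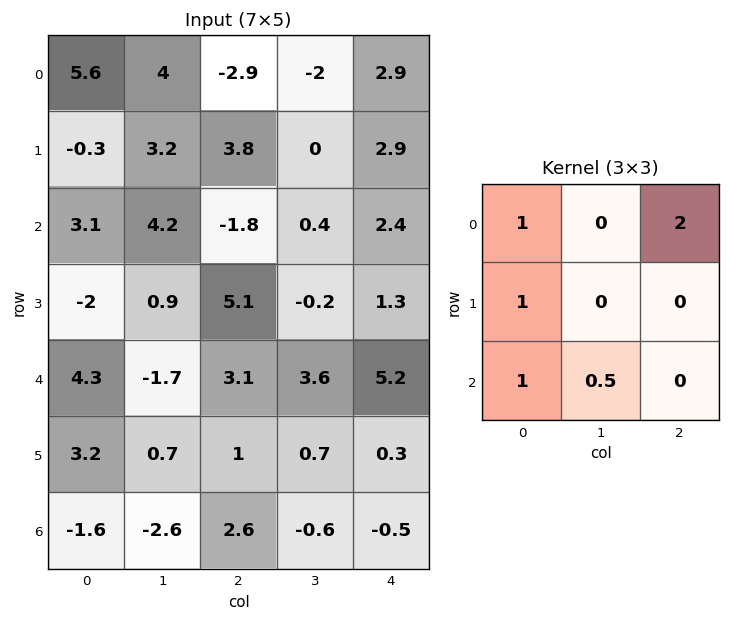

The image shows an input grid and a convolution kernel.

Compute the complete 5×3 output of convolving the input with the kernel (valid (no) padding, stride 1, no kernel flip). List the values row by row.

Output[0,0]: The receptive field on the input at this output position is [5.6 4 -2.9 / -0.3 3.2 3.8 / 3.1 4.2 -1.8]. Elementwise product with the kernel and sum: 5.6·1 + -2.9·2 + -0.3·1 + 3.1·1 + 4.2·0.5.
Output[0,1]: The receptive field on the input at this output position is [4 -2.9 -2 / 3.2 3.8 0 / 4.2 -1.8 0.4]. Elementwise product with the kernel and sum: 4·1 + -2·2 + 3.2·1 + 4.2·1 + -1.8·0.5.

4.7 6.5 5.1
8.85 10.85 12.8
0.95 5.75 13
16.05 -0 12.15
10.8 4.9 16.8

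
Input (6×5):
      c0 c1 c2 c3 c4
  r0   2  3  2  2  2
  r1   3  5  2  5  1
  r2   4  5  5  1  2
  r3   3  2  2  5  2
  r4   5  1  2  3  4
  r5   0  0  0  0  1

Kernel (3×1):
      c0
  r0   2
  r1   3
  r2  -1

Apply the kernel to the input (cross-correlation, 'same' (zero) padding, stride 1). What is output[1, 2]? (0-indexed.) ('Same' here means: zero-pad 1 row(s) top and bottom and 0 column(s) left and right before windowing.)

The receptive field on the zero-padded input at this output position is [2 / 2 / 5]. Elementwise product with the kernel and sum: 2·2 + 2·3 + 5·-1.

5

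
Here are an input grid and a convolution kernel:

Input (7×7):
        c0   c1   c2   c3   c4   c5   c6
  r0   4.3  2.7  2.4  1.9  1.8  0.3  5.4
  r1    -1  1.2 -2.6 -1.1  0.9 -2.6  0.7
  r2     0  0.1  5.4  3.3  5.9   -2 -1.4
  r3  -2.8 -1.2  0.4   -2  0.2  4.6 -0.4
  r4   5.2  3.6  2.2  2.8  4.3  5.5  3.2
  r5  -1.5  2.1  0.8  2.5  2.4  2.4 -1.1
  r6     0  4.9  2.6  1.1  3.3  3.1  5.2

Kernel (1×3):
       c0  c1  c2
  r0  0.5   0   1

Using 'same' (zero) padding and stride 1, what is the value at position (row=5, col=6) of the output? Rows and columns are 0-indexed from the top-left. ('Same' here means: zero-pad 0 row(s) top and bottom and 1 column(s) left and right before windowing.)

The receptive field on the zero-padded input at this output position is [2.4 -1.1 0]. Elementwise product with the kernel and sum: 2.4·0.5 + 0·1.

1.2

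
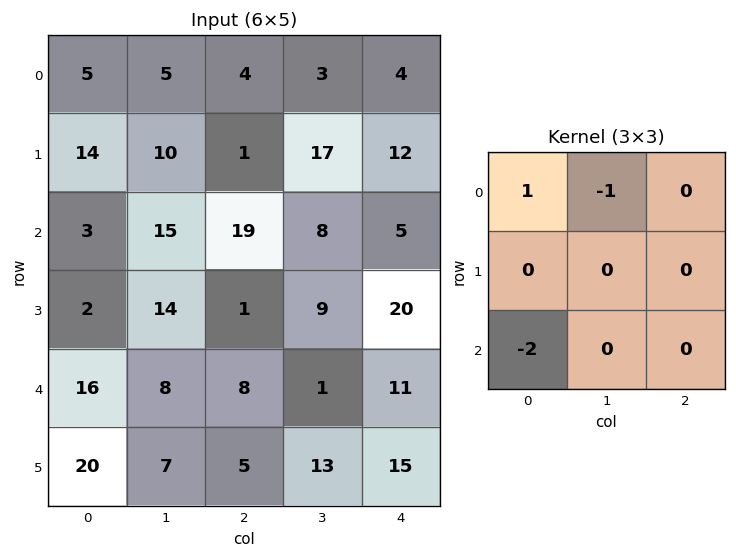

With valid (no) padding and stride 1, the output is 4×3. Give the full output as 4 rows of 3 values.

-6 -29 -37
0 -19 -18
-44 -20 -5
-52 -1 -18

Output[0,0]: The receptive field on the input at this output position is [5 5 4 / 14 10 1 / 3 15 19]. Elementwise product with the kernel and sum: 5·1 + 5·-1 + 3·-2.
Output[0,1]: The receptive field on the input at this output position is [5 4 3 / 10 1 17 / 15 19 8]. Elementwise product with the kernel and sum: 5·1 + 4·-1 + 15·-2.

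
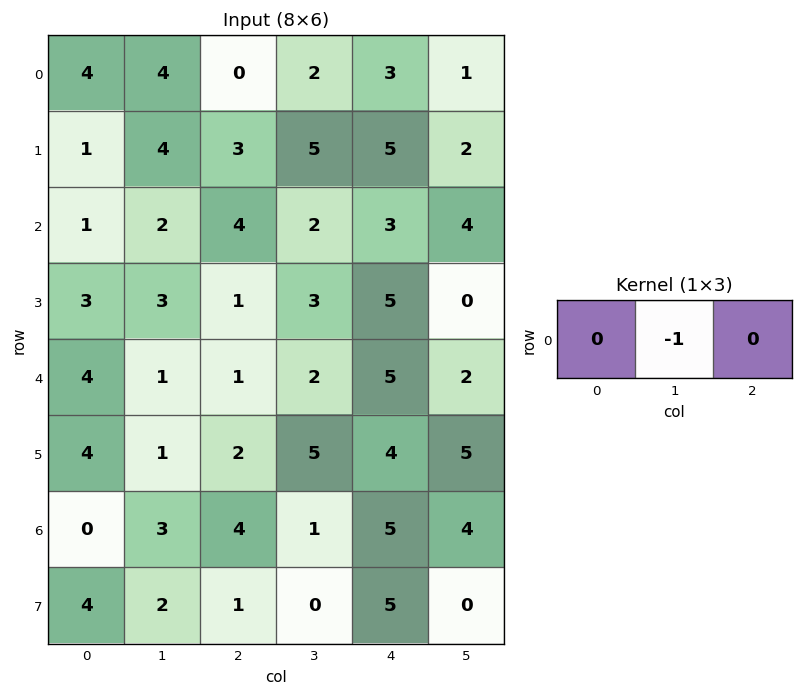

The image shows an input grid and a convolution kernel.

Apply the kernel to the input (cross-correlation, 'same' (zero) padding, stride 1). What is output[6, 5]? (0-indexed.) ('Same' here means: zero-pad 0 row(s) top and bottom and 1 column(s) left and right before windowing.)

-4

The receptive field on the zero-padded input at this output position is [5 4 0]. Elementwise product with the kernel and sum: 4·-1.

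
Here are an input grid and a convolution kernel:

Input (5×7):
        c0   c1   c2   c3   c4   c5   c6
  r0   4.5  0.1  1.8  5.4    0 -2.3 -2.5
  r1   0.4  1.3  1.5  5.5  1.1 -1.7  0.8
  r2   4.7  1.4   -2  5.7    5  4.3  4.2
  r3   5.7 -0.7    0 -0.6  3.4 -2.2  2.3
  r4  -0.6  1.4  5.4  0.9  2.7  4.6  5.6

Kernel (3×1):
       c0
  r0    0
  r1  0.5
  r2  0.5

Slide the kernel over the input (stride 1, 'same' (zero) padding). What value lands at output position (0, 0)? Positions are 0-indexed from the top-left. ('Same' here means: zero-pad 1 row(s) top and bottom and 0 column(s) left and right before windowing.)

2.45

The receptive field on the zero-padded input at this output position is [0 / 4.5 / 0.4]. Elementwise product with the kernel and sum: 4.5·0.5 + 0.4·0.5.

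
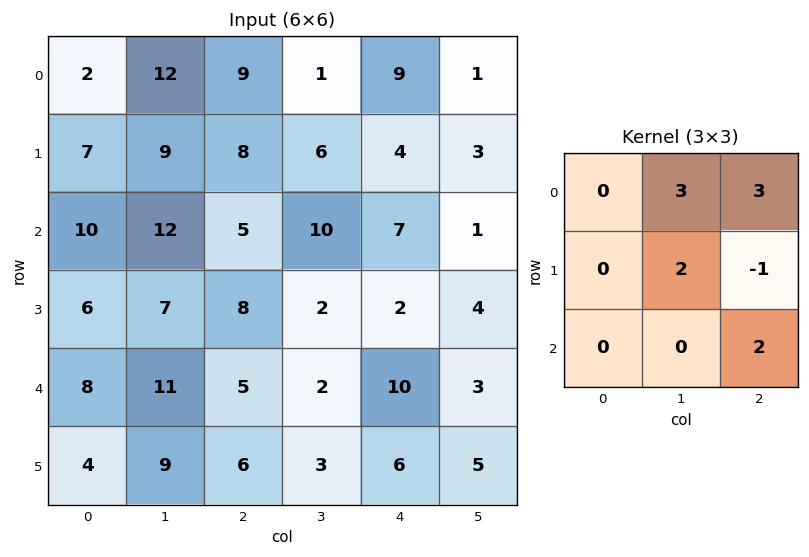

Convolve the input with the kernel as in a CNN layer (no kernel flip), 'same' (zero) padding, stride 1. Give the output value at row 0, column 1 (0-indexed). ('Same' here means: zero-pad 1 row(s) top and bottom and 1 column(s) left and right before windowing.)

31

The receptive field on the zero-padded input at this output position is [0 0 0 / 2 12 9 / 7 9 8]. Elementwise product with the kernel and sum: 0·3 + 0·3 + 12·2 + 9·-1 + 8·2.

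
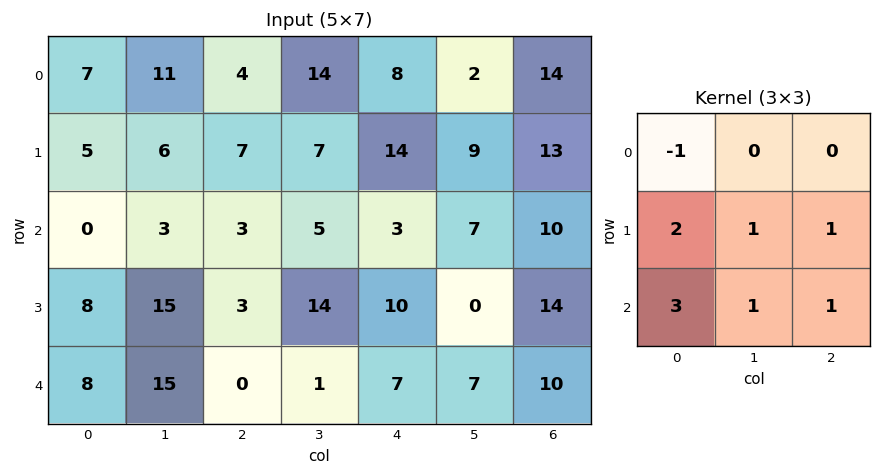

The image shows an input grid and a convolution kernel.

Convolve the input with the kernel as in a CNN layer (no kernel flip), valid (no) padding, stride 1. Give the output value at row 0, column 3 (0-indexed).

The receptive field on the input at this output position is [14 8 2 / 7 14 9 / 5 3 7]. Elementwise product with the kernel and sum: 14·-1 + 7·2 + 14·1 + 9·1 + 5·3 + 3·1 + 7·1.

48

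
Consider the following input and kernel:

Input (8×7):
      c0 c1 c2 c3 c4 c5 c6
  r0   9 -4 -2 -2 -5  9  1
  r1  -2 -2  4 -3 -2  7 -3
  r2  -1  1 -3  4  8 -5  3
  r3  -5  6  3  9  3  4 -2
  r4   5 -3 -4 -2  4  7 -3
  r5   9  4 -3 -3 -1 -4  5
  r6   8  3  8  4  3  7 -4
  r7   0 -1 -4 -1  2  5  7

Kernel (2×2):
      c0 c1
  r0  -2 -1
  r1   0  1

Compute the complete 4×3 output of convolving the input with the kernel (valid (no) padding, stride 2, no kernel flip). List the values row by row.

-16 3 8
7 11 -7
-3 7 -19
-20 -21 -8

Output[0,0]: The receptive field on the input at this output position is [9 -4 / -2 -2]. Elementwise product with the kernel and sum: 9·-2 + -4·-1 + -2·1.
Output[0,1]: The receptive field on the input at this output position is [-2 -2 / 4 -3]. Elementwise product with the kernel and sum: -2·-2 + -2·-1 + -3·1.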